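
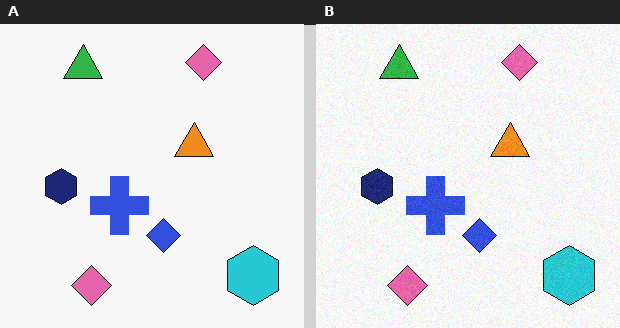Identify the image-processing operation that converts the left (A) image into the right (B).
The right (B) image is the left (A) degraded with a light layer of grain.

Random speckle covers the whole image, including the flat background.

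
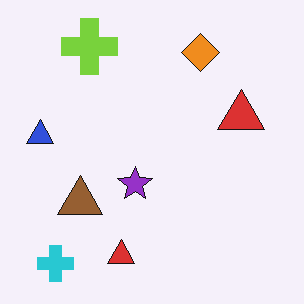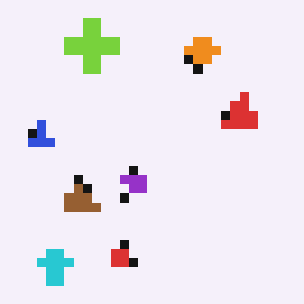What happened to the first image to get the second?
Coarsely pixelated.

Shapes are reduced to large square blocks; fine edges and outlines are lost — a downscale-then-upscale (mosaic) effect.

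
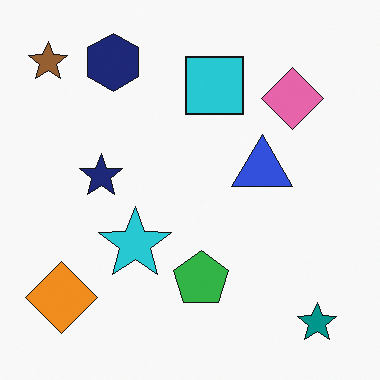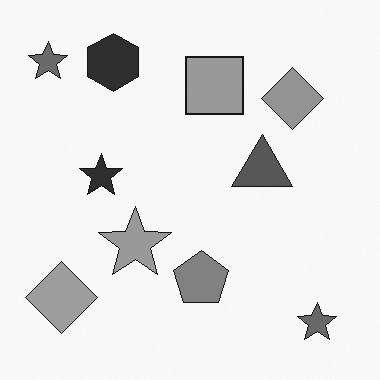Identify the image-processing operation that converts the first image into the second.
Converted to grayscale.

All color is removed — every shape is now a shade of grey.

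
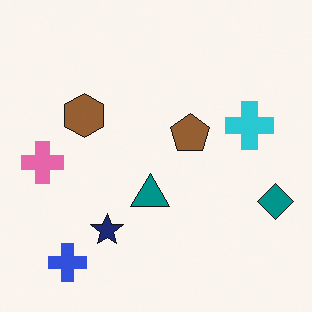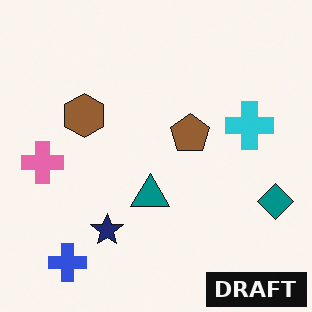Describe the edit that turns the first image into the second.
It was watermarked with the text "DRAFT" in the lower-right corner.

A dark label reading "DRAFT" appears in the lower-right corner.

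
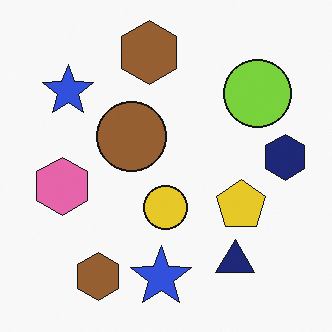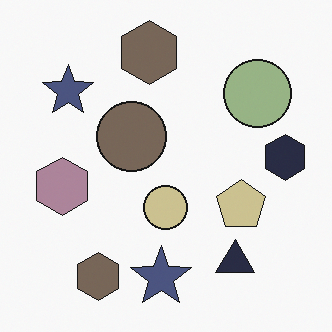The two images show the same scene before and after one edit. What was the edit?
The image was heavily desaturated.

All colors are more muted and greyish — a global saturation change.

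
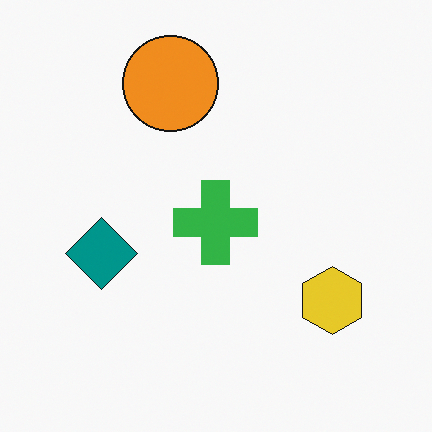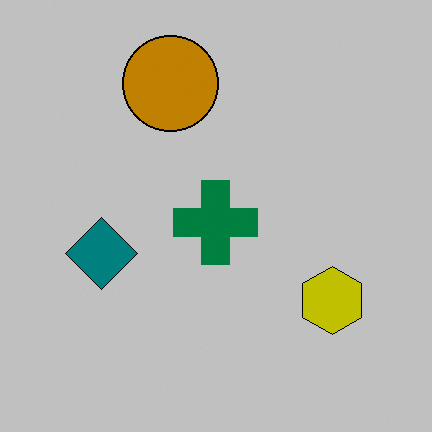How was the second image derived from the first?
This is the original image aggressively posterized.

Each flat color has snapped to a coarser quantized level — most visibly, the near-white background has dropped to a flat grey.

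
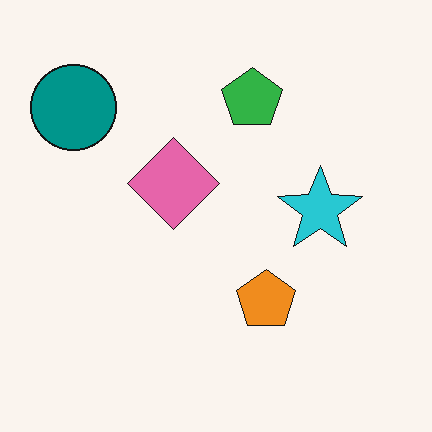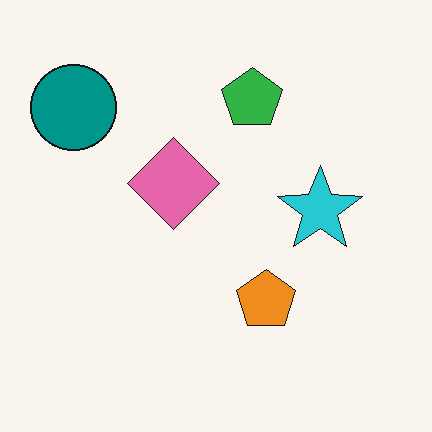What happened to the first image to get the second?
This is the original image given moderate JPEG compression.

Blocky 8×8 compression artifacts appear around shape edges and the flat background shows ringing — characteristic JPEG degradation.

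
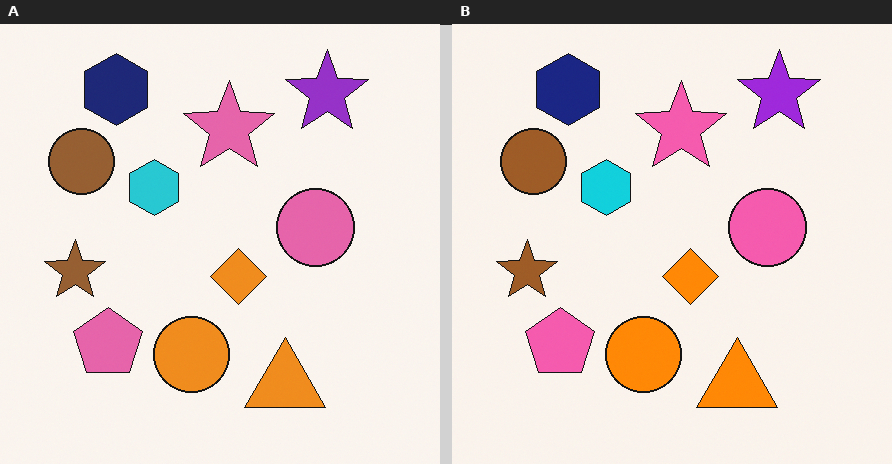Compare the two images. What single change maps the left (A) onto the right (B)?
This is the original image slightly oversaturated.

All colors are more vivid — a global saturation change.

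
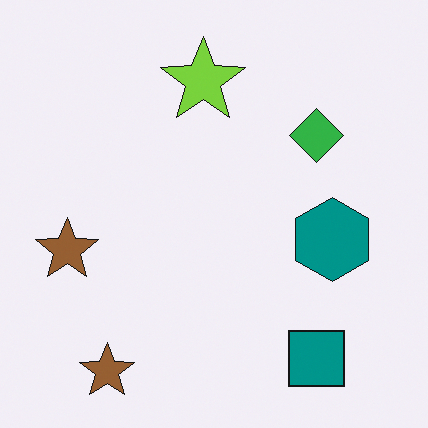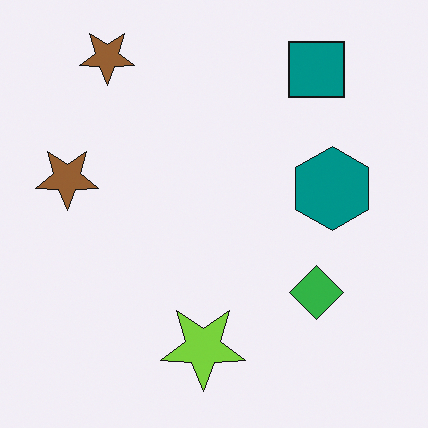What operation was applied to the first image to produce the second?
The second image is the first flipped vertically (top ↔ bottom).

The teal square is in the bottom-right of the first image and the top-right of the second — shapes on opposite sides of the horizontal midline have swapped in a mirror flip.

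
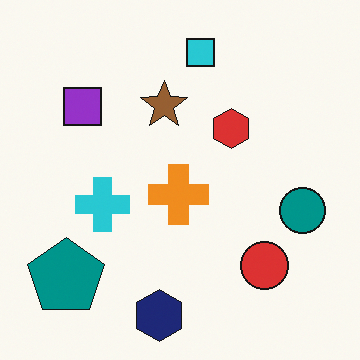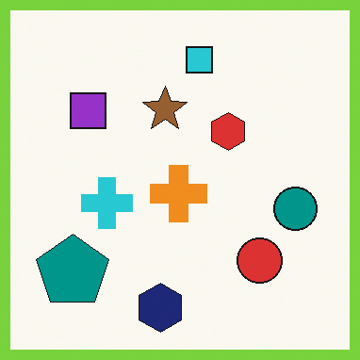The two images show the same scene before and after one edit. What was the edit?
Framed with a lime border.

A solid lime frame runs around the edge of the second image, with the content slightly shrunk inside it.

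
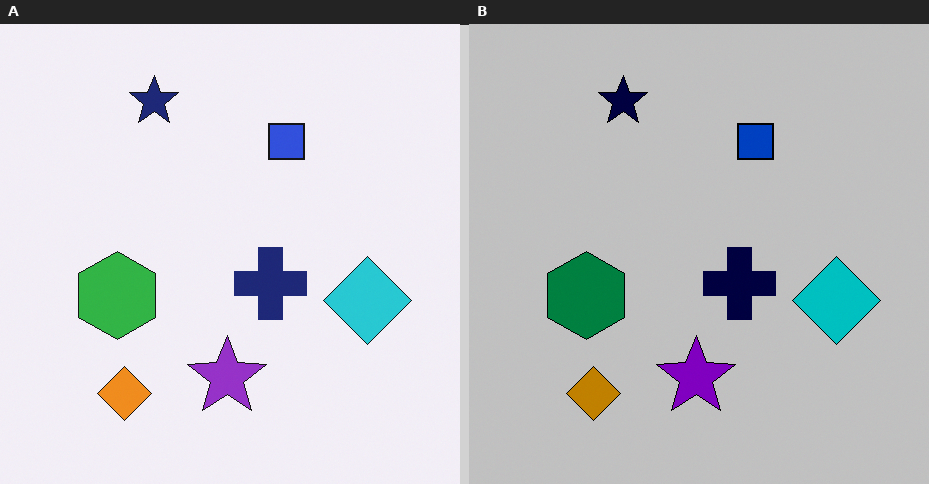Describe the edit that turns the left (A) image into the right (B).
The transformation is: aggressively posterized.

Each flat color has snapped to a coarser quantized level — most visibly, the near-white background has dropped to a flat grey.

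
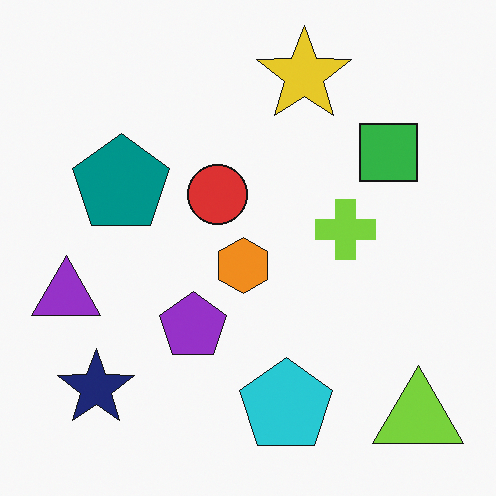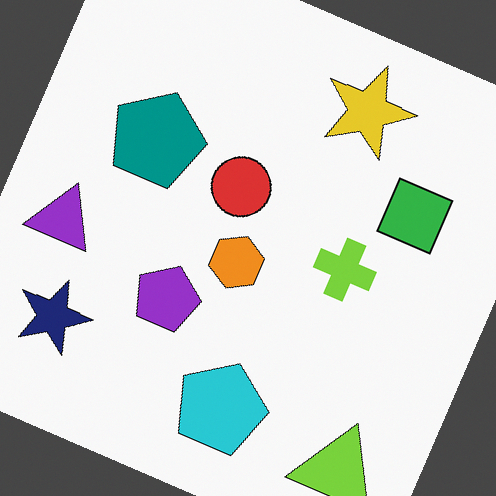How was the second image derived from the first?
It was rotated clockwise by a clearly visible amount.

Every shape is tilted by the same angle and the image corners show triangular fill wedges — a whole-image rotation by a non-right angle.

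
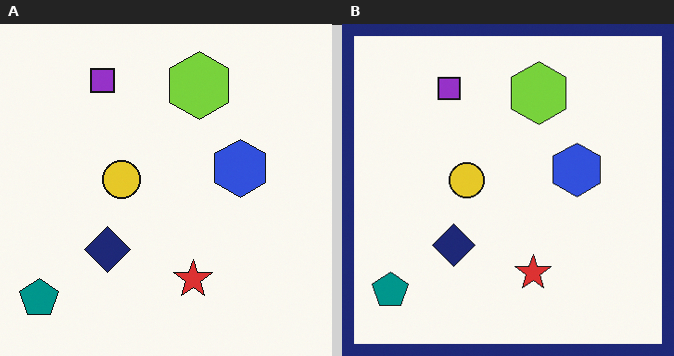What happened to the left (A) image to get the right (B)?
Framed with a navy border.

A solid navy frame runs around the edge of the right (B) image, with the content slightly shrunk inside it.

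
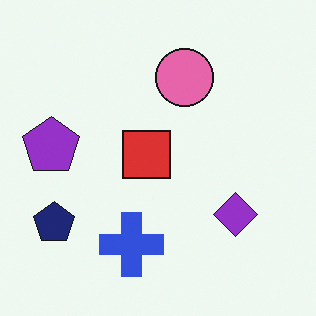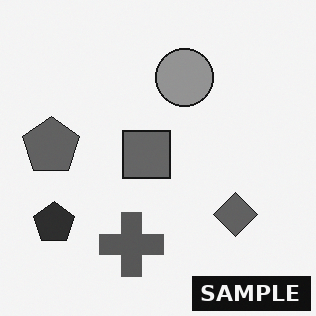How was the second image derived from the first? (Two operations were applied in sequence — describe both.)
The second image is the first converted to grayscale, then watermarked with the text "SAMPLE" in the lower-right corner.

All color is removed — every shape is now a shade of grey. A dark label reading "SAMPLE" appears in the lower-right corner.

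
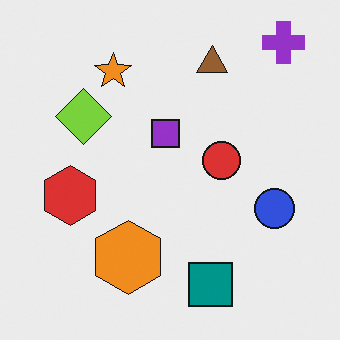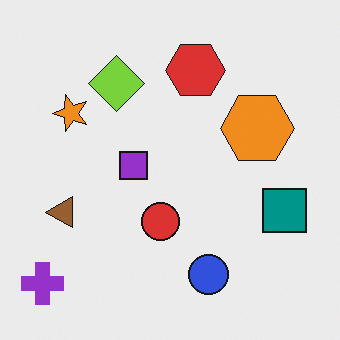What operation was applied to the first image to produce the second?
It was transposed (reflected across the top-left ↔ bottom-right diagonal).

Shapes have swapped their row and column positions — what was in the top-right is now in the bottom-left — a diagonal reflection.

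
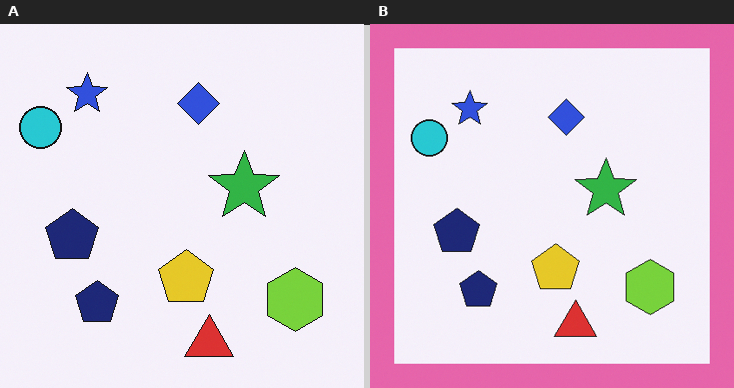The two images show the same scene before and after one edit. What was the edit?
This is the original image framed with a pink border.

A solid pink frame runs around the edge of the right (B) image, with the content slightly shrunk inside it.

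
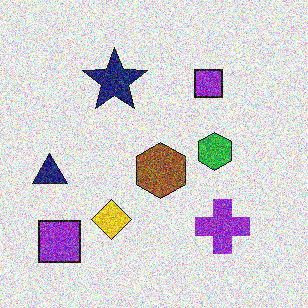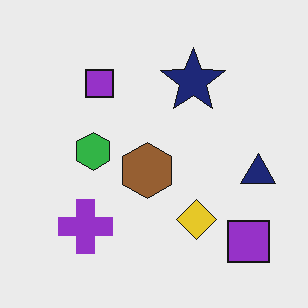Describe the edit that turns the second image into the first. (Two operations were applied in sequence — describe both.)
This is the original image degraded with heavy additive noise, then flipped horizontally (left ↔ right).

Random speckle covers the whole image, including the flat background. The navy triangle is in the right of the second image and the left of the first — shapes on opposite sides of the vertical midline have swapped in a mirror flip.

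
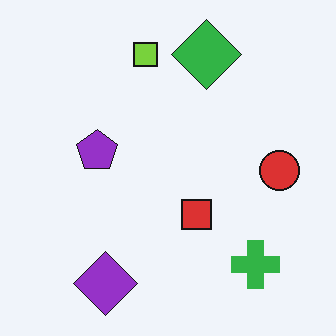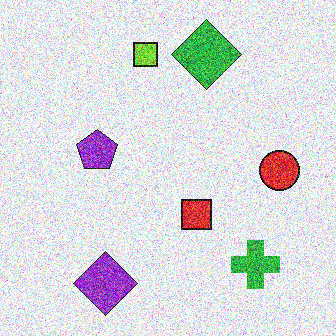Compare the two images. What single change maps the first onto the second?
The image was degraded with heavy additive noise.

Random speckle covers the whole image, including the flat background.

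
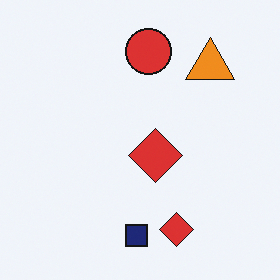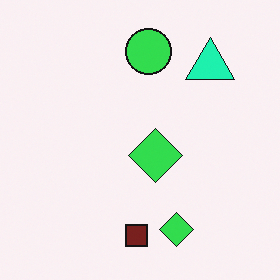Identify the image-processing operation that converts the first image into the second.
Hue-shifted by a moderate amount.

Every shape's color has rotated by the same amount around the hue wheel — a uniform hue shift.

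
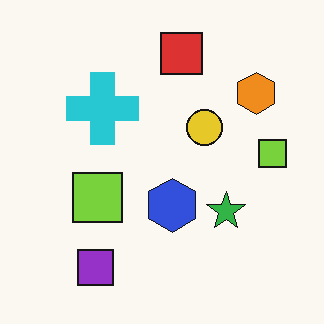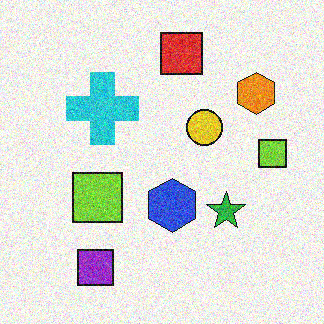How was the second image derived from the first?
This is the original image degraded with heavy additive noise.

Random speckle covers the whole image, including the flat background.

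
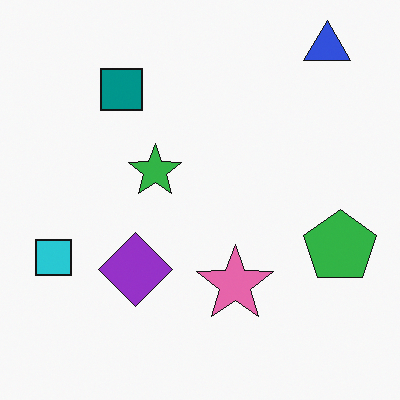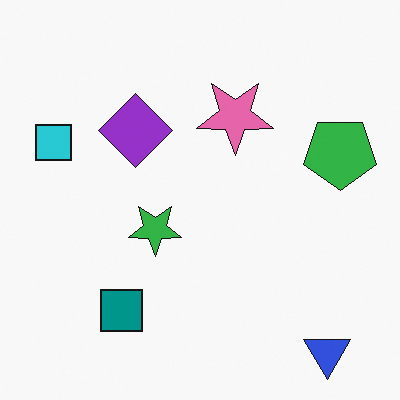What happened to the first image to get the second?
This is the original image flipped vertically (top ↔ bottom).

The blue triangle is in the top-right of the first image and the bottom-right of the second — shapes on opposite sides of the horizontal midline have swapped in a mirror flip.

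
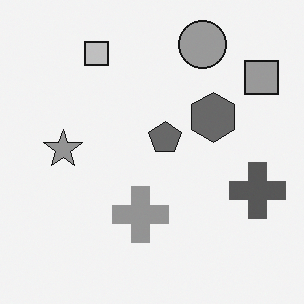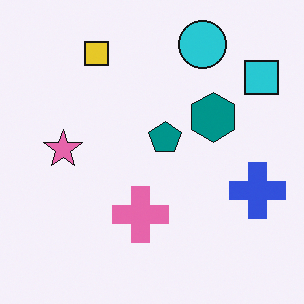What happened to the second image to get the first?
This is the original image converted to grayscale.

All color is removed — every shape is now a shade of grey.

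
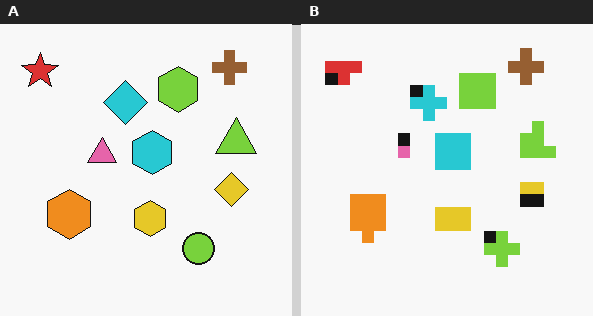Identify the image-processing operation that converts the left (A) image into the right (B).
This is the original image coarsely pixelated.

Shapes are reduced to large square blocks; fine edges and outlines are lost — a downscale-then-upscale (mosaic) effect.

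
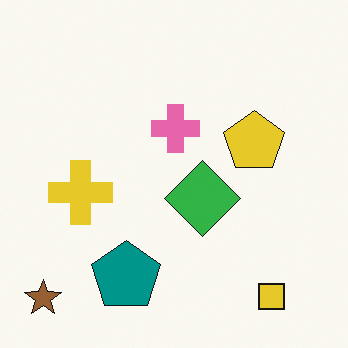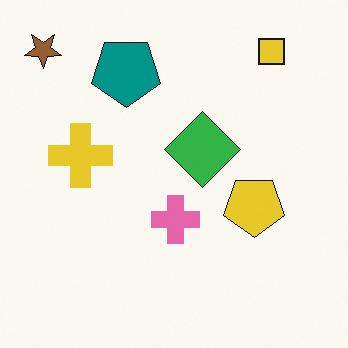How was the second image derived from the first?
The second image is the first flipped vertically (top ↔ bottom).

The brown star is in the bottom-left of the first image and the top-left of the second — shapes on opposite sides of the horizontal midline have swapped in a mirror flip.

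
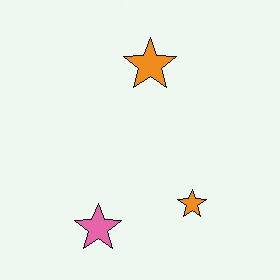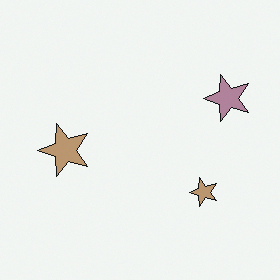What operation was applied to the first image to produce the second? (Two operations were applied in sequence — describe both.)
It was transposed (reflected across the top-left ↔ bottom-right diagonal), then made much more muted (saturation change).

Shapes have swapped their row and column positions — what was in the top-right is now in the bottom-left — a diagonal reflection. All colors are more muted and greyish — a global saturation change.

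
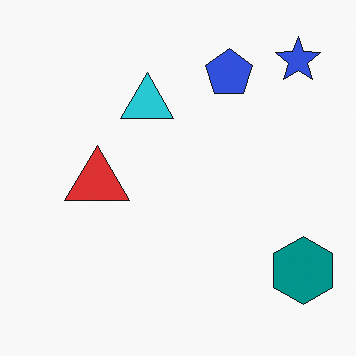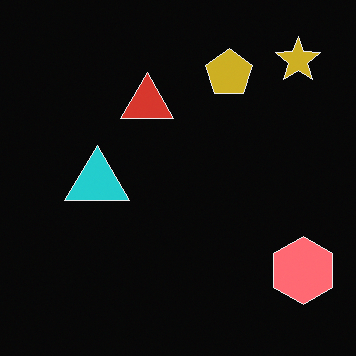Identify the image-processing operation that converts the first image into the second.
Color-inverted (negative).

The light background has become dark and every shape's color is its complement — a photographic negative.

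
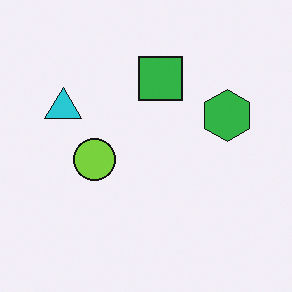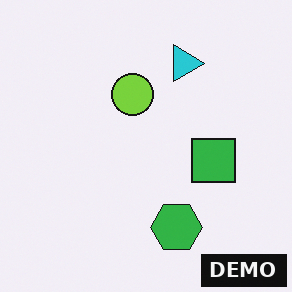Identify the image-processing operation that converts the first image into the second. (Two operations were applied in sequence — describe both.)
Rotated 90° clockwise, then watermarked with the text "DEMO" in the lower-right corner.

The cyan triangle sits in the left of the first image and the top of the second — consistent with a whole-image 90° clockwise rotation. A dark label reading "DEMO" appears in the lower-right corner.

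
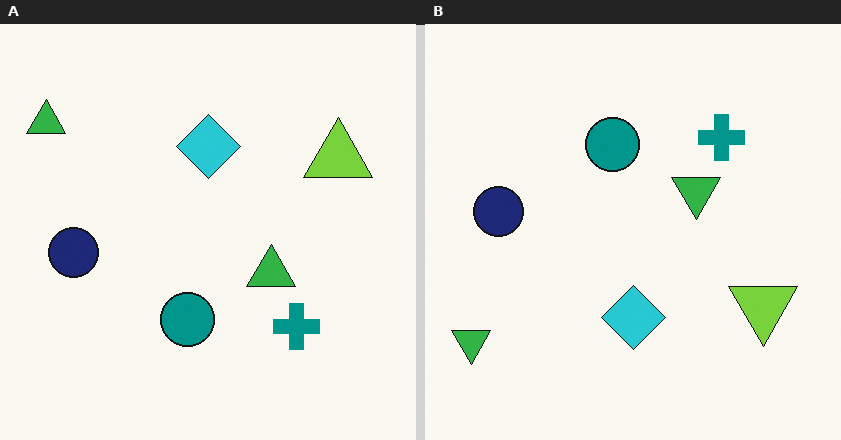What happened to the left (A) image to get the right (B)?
The right (B) image is the left (A) flipped vertically (top ↔ bottom).

The teal cross is in the bottom-right of the left (A) image and the top-right of the right (B) — shapes on opposite sides of the horizontal midline have swapped in a mirror flip.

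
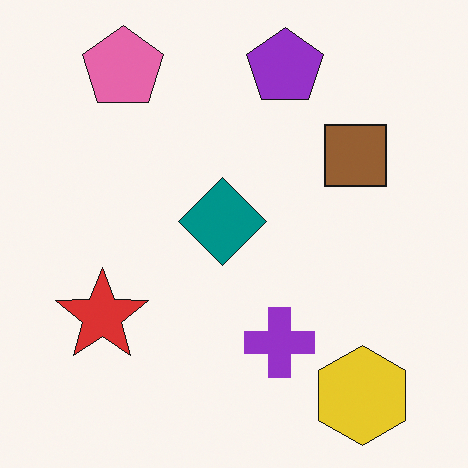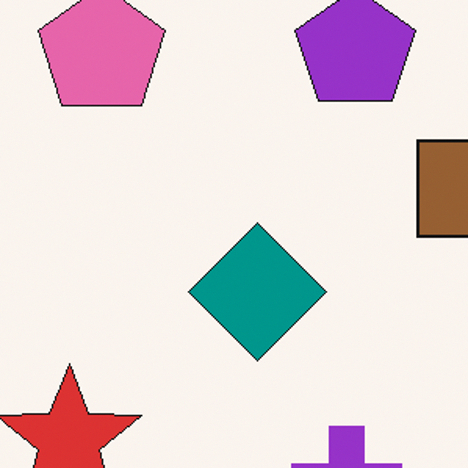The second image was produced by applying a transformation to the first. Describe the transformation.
Cropped to a modestly smaller region and rescaled.

The visible shapes are larger and the field of view is narrower; shapes near the original edges may be partly or wholly outside the frame — a crop-and-rescale.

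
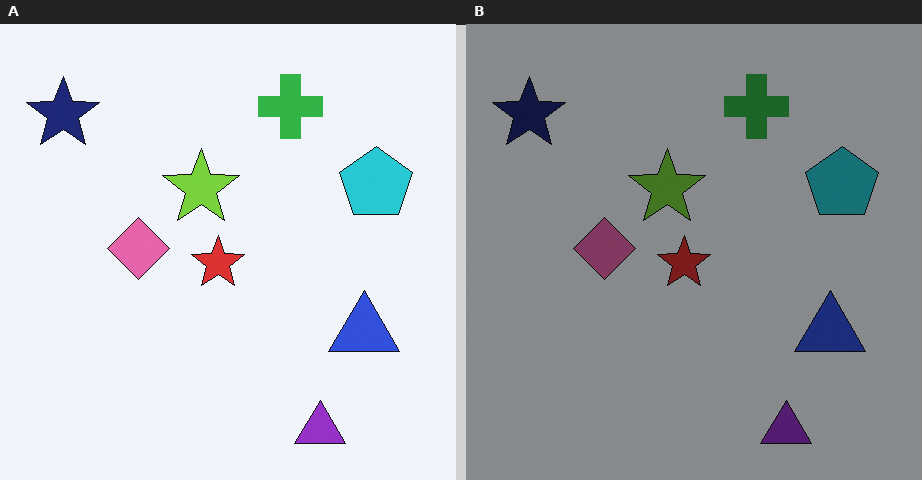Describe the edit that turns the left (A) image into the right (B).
The image was darkened a lot.

Every pixel — background and shapes alike — is uniformly darkened.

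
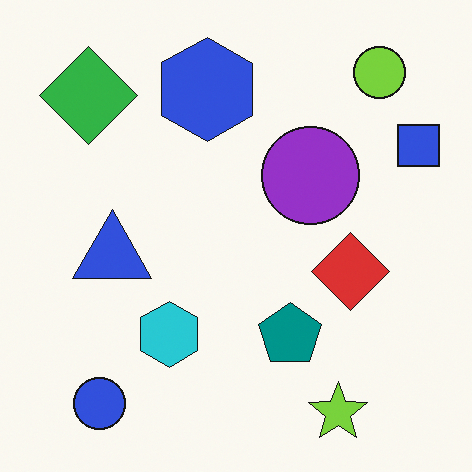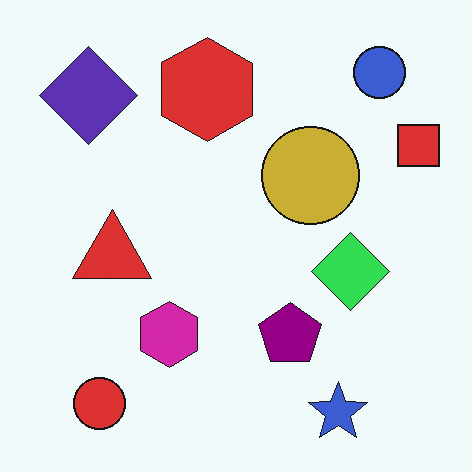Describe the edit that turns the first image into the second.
The image was hue-shifted noticeably.

Every shape's color has rotated by the same amount around the hue wheel — a uniform hue shift.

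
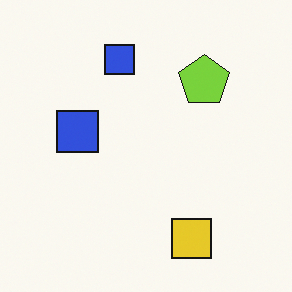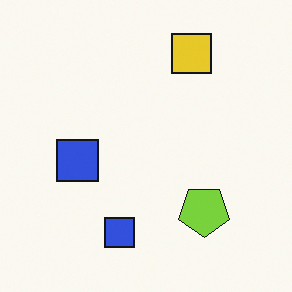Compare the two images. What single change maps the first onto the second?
The second image is the first flipped vertically (top ↔ bottom).

The yellow square is in the bottom of the first image and the top of the second — shapes on opposite sides of the horizontal midline have swapped in a mirror flip.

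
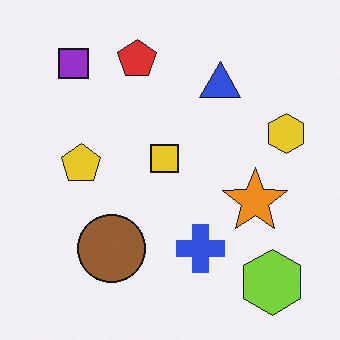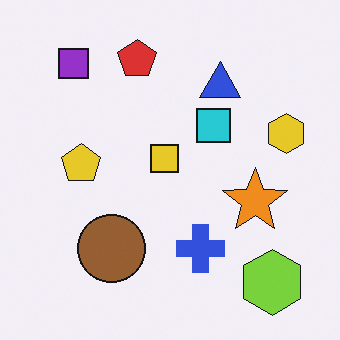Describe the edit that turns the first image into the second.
The second image is the first overlaid with an additional cyan square.

A cyan square appears in the second image that is absent from the first.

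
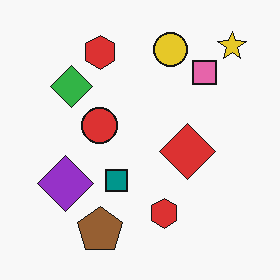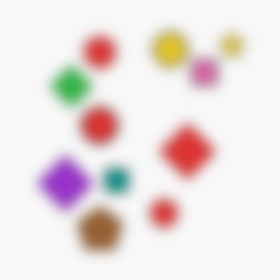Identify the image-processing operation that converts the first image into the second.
The transformation is: heavily blurred.

Shape edges and outlines are uniformly softened across the whole image.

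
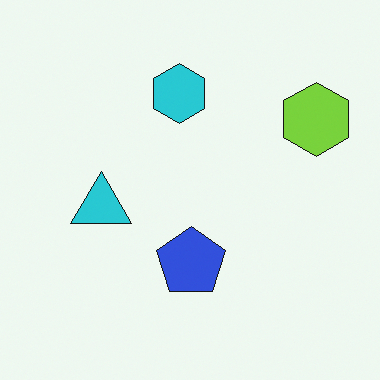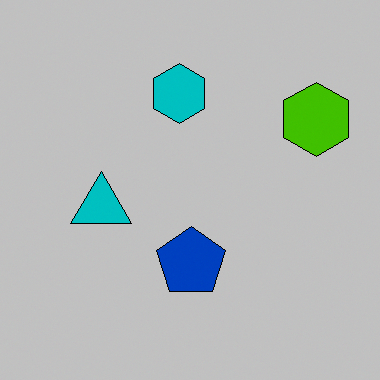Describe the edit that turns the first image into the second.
Heavily posterized to just a handful of flat colors.

Each flat color has snapped to a coarser quantized level — most visibly, the near-white background has dropped to a flat grey.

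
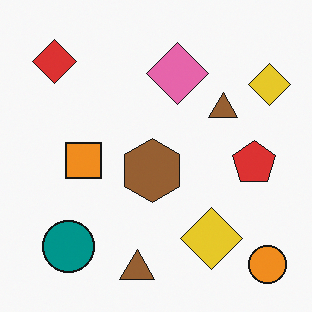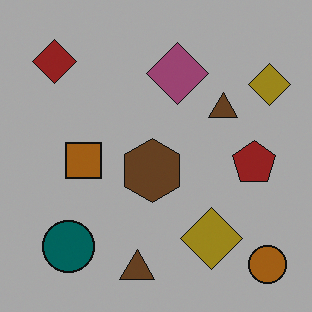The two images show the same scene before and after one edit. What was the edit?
The second image is the first darkened a lot.

Every pixel — background and shapes alike — is uniformly darkened.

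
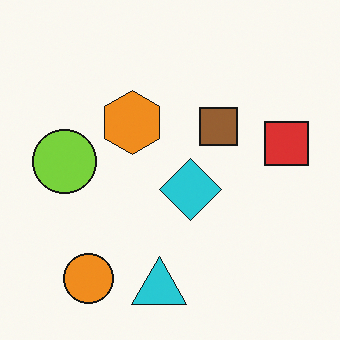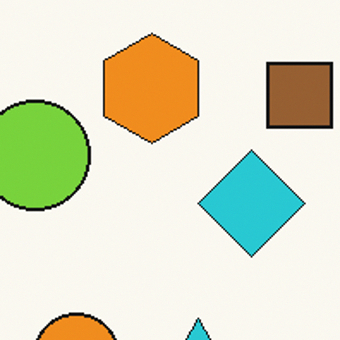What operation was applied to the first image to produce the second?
The second image is the first cropped to a noticeably smaller region and rescaled.

The visible shapes are larger and the field of view is narrower; shapes near the original edges may be partly or wholly outside the frame — a crop-and-rescale.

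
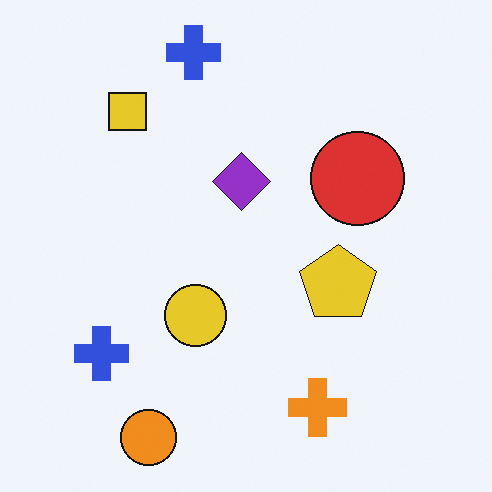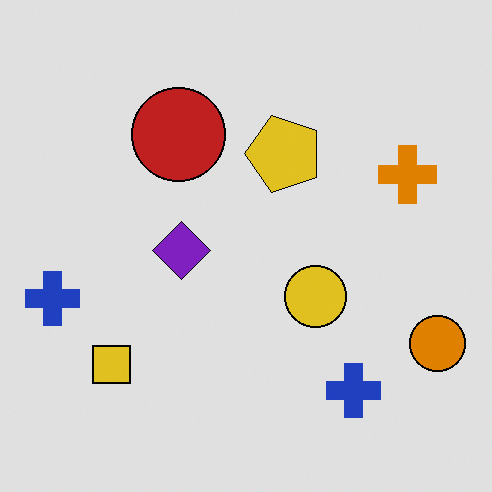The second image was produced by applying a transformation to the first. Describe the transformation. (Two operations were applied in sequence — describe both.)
Moderately posterized, then rotated 90° counter-clockwise.

Each flat color has snapped to a coarser quantized level — most visibly, the near-white background has dropped to a flat grey. The orange circle sits in the bottom-left of the first image and the bottom-right of the second — consistent with a whole-image 90° counter-clockwise rotation.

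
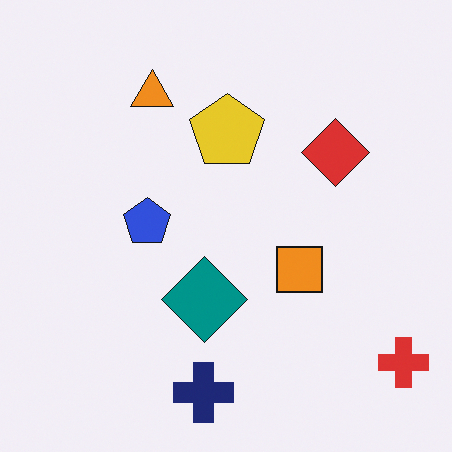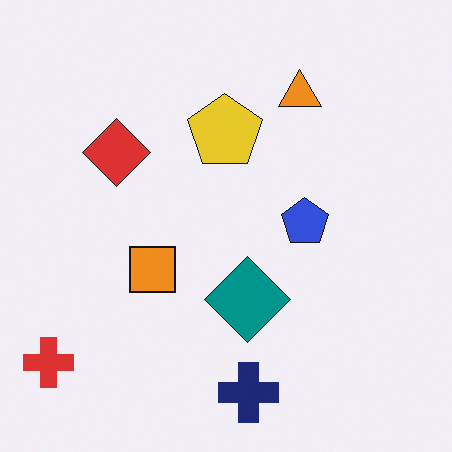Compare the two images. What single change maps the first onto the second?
The image was flipped horizontally (left ↔ right).

The red cross is in the bottom-right of the first image and the bottom-left of the second — shapes on opposite sides of the vertical midline have swapped in a mirror flip.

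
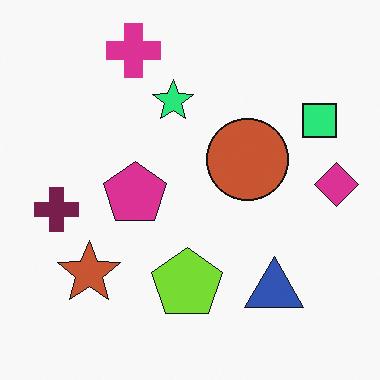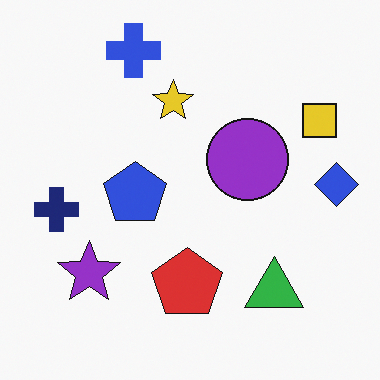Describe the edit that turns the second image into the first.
The first image is the second hue-shifted noticeably.

Every shape's color has rotated by the same amount around the hue wheel — a uniform hue shift.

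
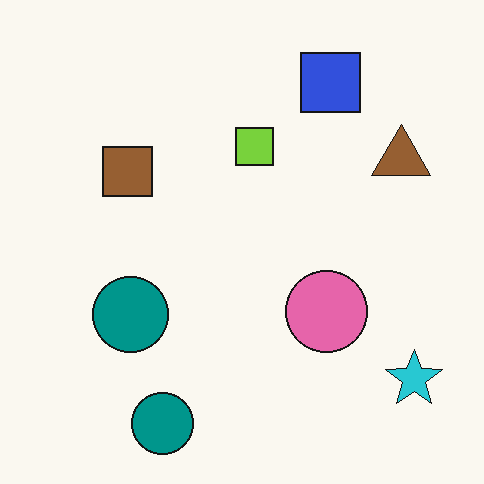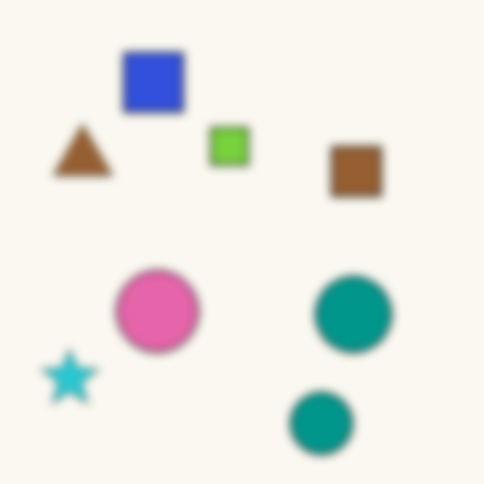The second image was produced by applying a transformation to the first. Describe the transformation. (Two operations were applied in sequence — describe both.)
This is the original image flipped horizontally (left ↔ right), then noticeably gaussian-blurred.

The cyan star is in the bottom-right of the first image and the bottom-left of the second — shapes on opposite sides of the vertical midline have swapped in a mirror flip. Shape edges and outlines are uniformly softened across the whole image.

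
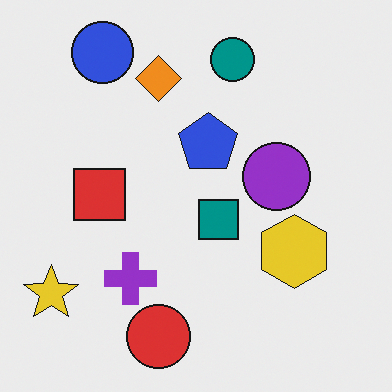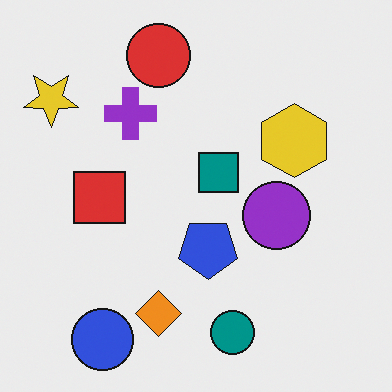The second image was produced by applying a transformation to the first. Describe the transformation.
The image was flipped vertically (top ↔ bottom).

The blue circle is in the top-left of the first image and the bottom-left of the second — shapes on opposite sides of the horizontal midline have swapped in a mirror flip.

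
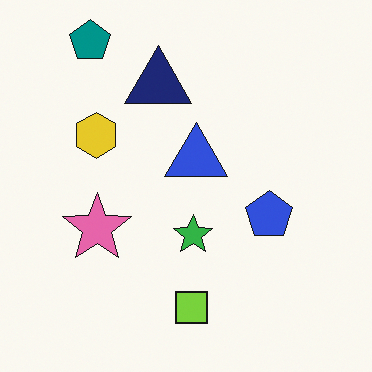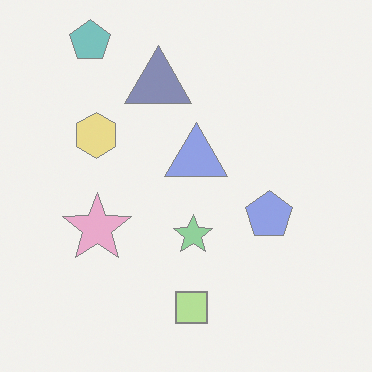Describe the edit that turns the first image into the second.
It was washed out (contrast reduced).

Tones are pushed toward mid-grey across the whole image — a global contrast change.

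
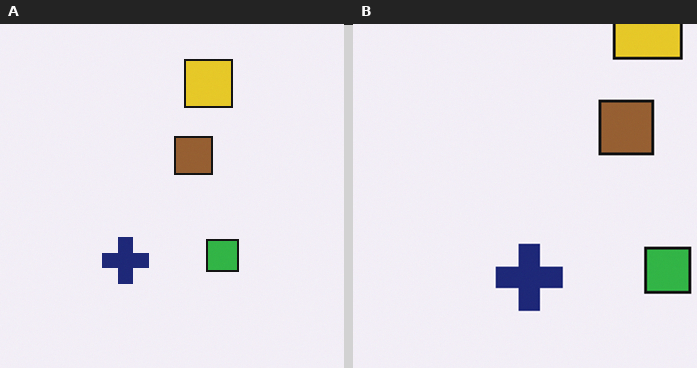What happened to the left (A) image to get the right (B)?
The right (B) image is the left (A) cropped slightly and scaled back up.

The visible shapes are larger and the field of view is narrower; shapes near the original edges may be partly or wholly outside the frame — a crop-and-rescale.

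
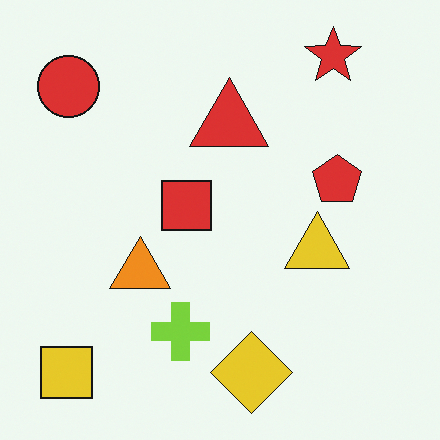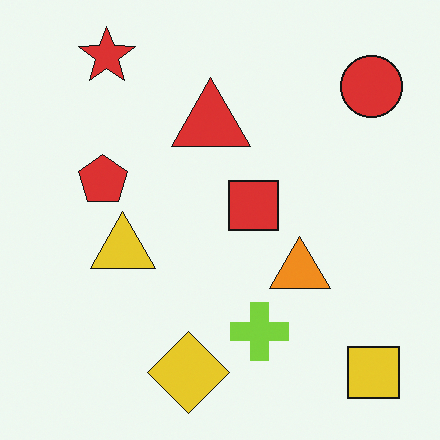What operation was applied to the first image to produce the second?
This is the original image flipped horizontally (left ↔ right).

The yellow square is in the bottom-left of the first image and the bottom-right of the second — shapes on opposite sides of the vertical midline have swapped in a mirror flip.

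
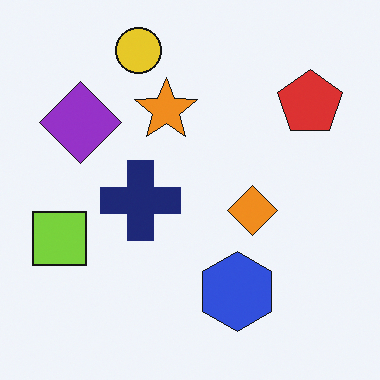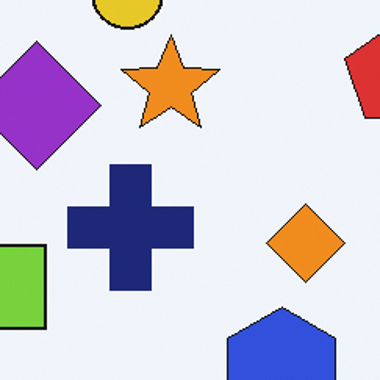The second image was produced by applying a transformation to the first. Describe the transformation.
This is the original image cropped to a modestly smaller region and rescaled.

The visible shapes are larger and the field of view is narrower; shapes near the original edges may be partly or wholly outside the frame — a crop-and-rescale.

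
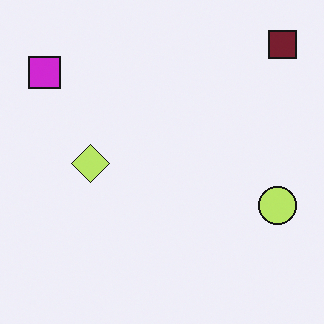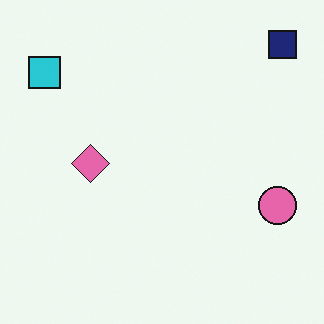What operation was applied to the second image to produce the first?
The image was hue-shifted noticeably.

Every shape's color has rotated by the same amount around the hue wheel — a uniform hue shift.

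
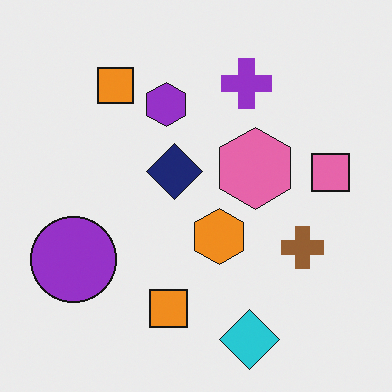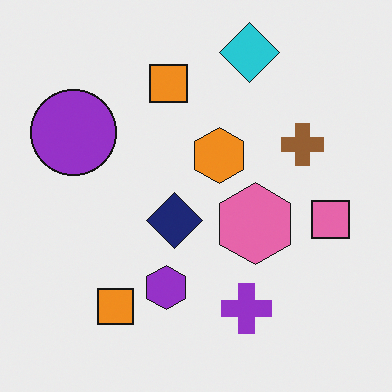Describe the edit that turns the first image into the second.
This is the original image flipped vertically (top ↔ bottom).

The cyan diamond is in the bottom of the first image and the top of the second — shapes on opposite sides of the horizontal midline have swapped in a mirror flip.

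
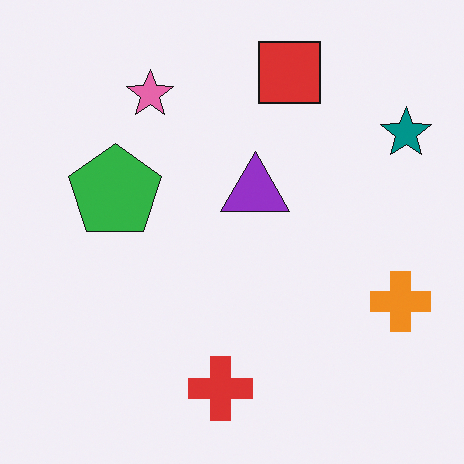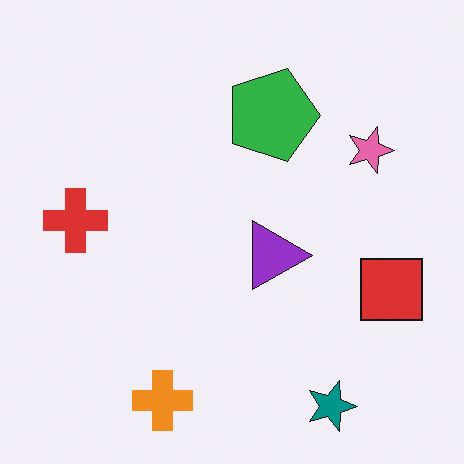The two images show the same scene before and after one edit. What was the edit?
This is the original image rotated 90° clockwise.

The teal star sits in the top-right of the first image and the bottom-right of the second — consistent with a whole-image 90° clockwise rotation.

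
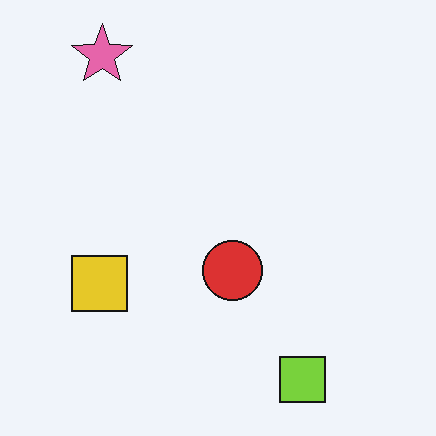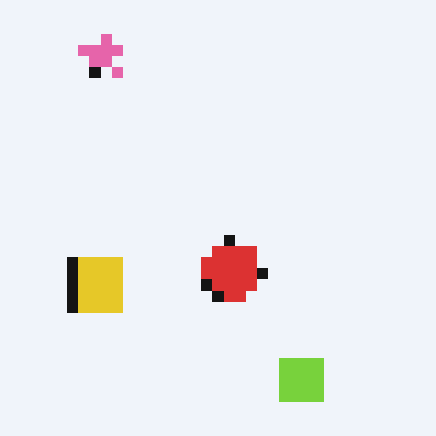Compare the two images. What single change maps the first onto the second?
Coarsely pixelated.

Shapes are reduced to large square blocks; fine edges and outlines are lost — a downscale-then-upscale (mosaic) effect.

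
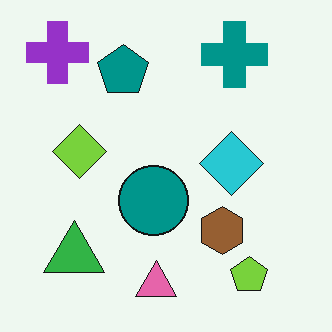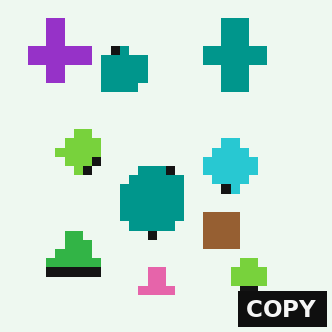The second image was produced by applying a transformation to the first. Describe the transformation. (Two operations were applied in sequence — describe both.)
Coarsely pixelated, then watermarked with the text "COPY" in the lower-right corner.

Shapes are reduced to large square blocks; fine edges and outlines are lost — a downscale-then-upscale (mosaic) effect. A dark label reading "COPY" appears in the lower-right corner.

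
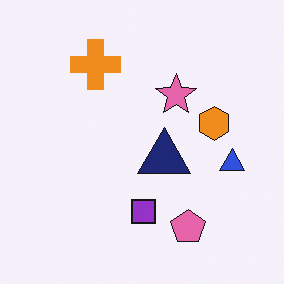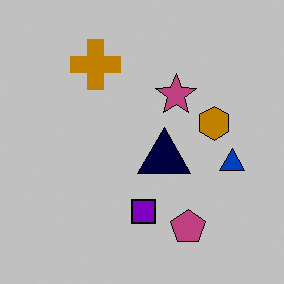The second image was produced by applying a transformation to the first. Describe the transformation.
The transformation is: heavily posterized to just a handful of flat colors.

Each flat color has snapped to a coarser quantized level — most visibly, the near-white background has dropped to a flat grey.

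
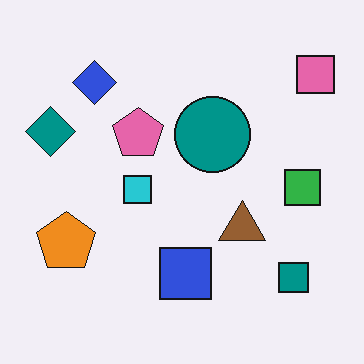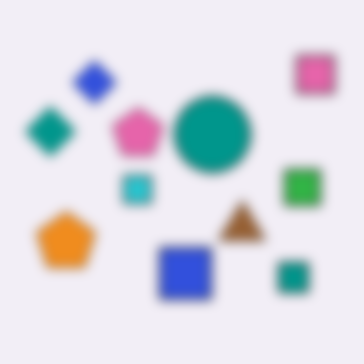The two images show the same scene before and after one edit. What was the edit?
The image was strongly gaussian-blurred.

Shape edges and outlines are uniformly softened across the whole image.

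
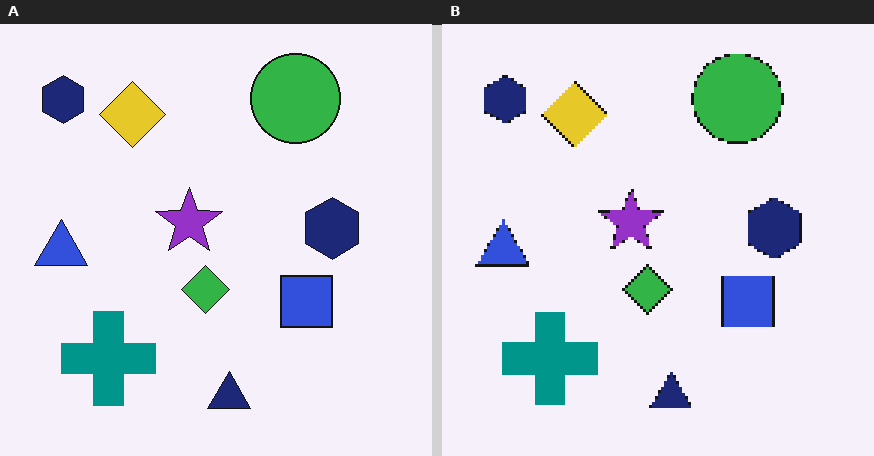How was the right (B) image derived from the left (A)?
It was mildly pixelated.

Shapes are reduced to large square blocks; fine edges and outlines are lost — a downscale-then-upscale (mosaic) effect.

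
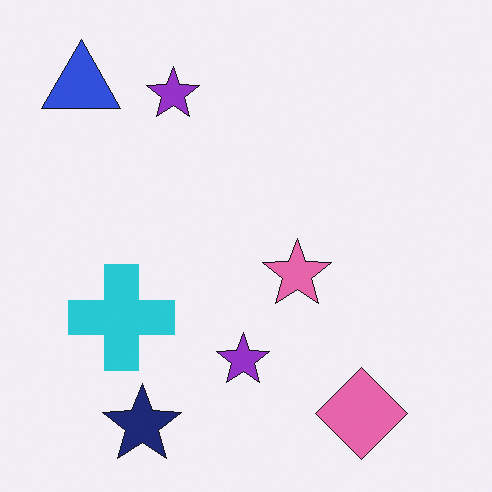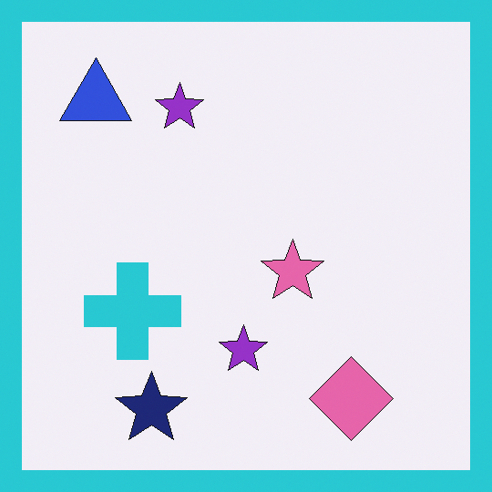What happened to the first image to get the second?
This is the original image framed with a cyan border.

A solid cyan frame runs around the edge of the second image, with the content slightly shrunk inside it.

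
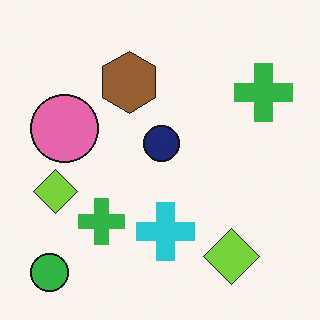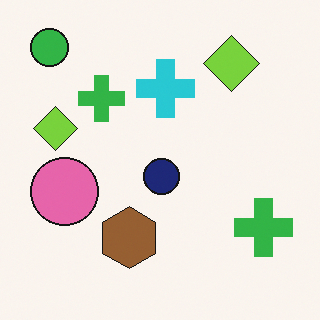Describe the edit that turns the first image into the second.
This is the original image flipped vertically (top ↔ bottom).

The green circle is in the bottom-left of the first image and the top-left of the second — shapes on opposite sides of the horizontal midline have swapped in a mirror flip.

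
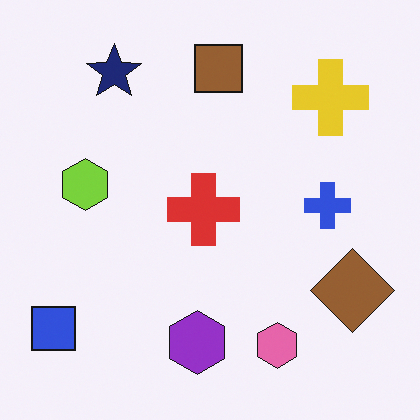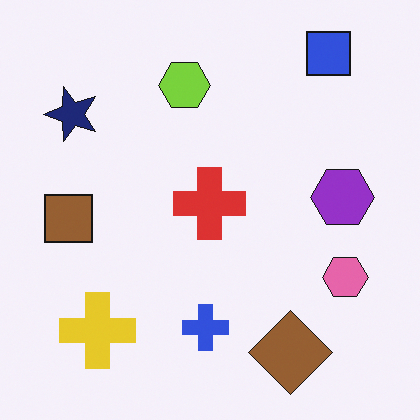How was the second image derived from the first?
The second image is the first transposed (reflected across the top-left ↔ bottom-right diagonal).

Shapes have swapped their row and column positions — what was in the top-right is now in the bottom-left — a diagonal reflection.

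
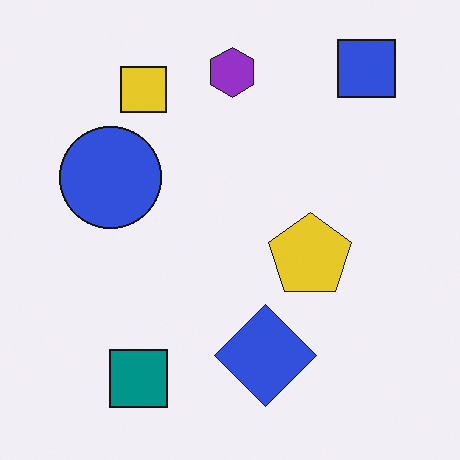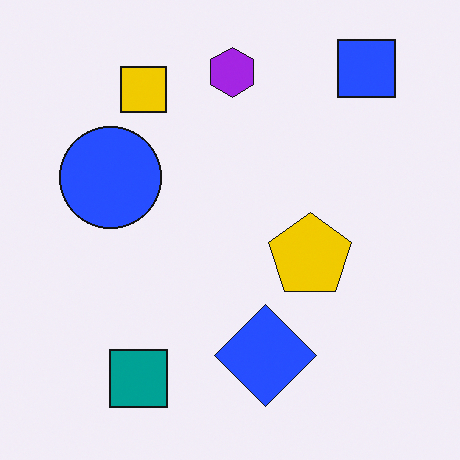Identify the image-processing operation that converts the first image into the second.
Slightly oversaturated.

All colors are more vivid — a global saturation change.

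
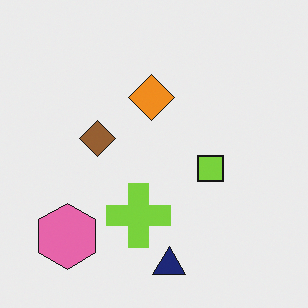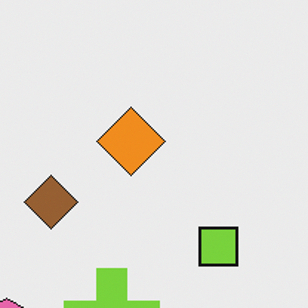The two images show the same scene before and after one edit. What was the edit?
It was cropped to a modestly smaller region and rescaled.

The visible shapes are larger and the field of view is narrower; shapes near the original edges may be partly or wholly outside the frame — a crop-and-rescale.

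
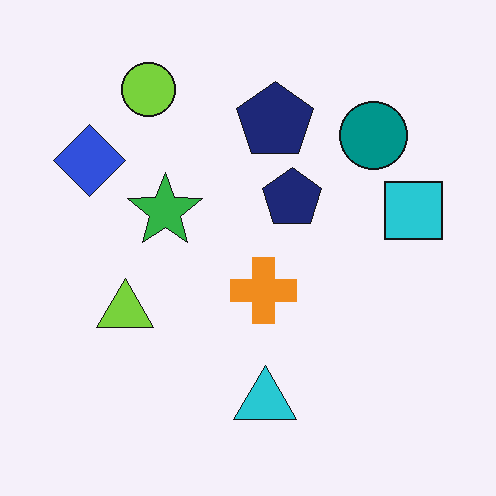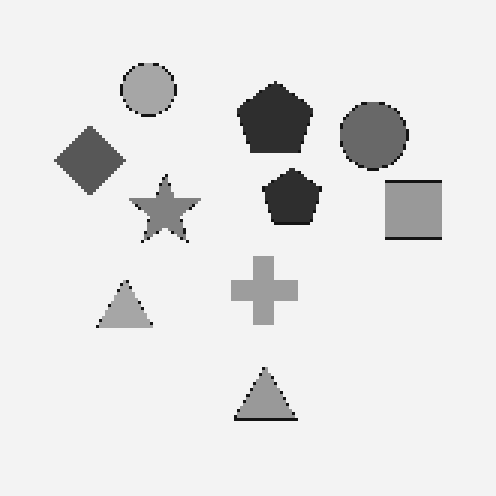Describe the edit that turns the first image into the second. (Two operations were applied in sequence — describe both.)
The image was converted to grayscale, then lightly pixelated (a mild mosaic effect).

All color is removed — every shape is now a shade of grey. Shapes are reduced to large square blocks; fine edges and outlines are lost — a downscale-then-upscale (mosaic) effect.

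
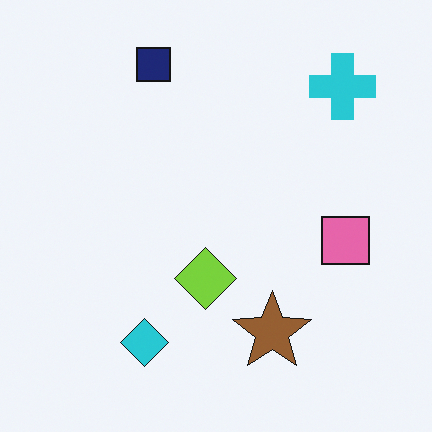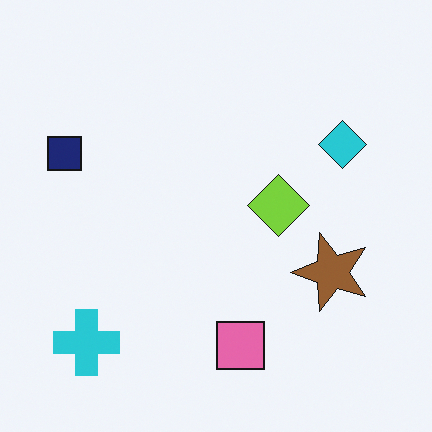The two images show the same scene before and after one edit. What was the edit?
This is the original image transposed (reflected across the top-left ↔ bottom-right diagonal).

Shapes have swapped their row and column positions — what was in the top-right is now in the bottom-left — a diagonal reflection.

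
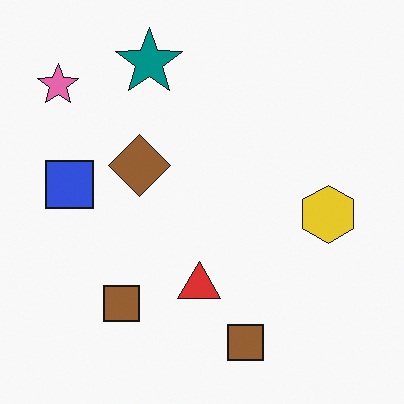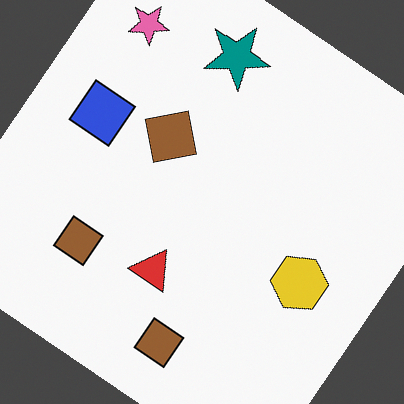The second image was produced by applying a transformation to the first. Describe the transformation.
The image was rotated clockwise by a large amount — several tens of degrees.

Every shape is tilted by the same angle and the image corners show triangular fill wedges — a whole-image rotation by a non-right angle.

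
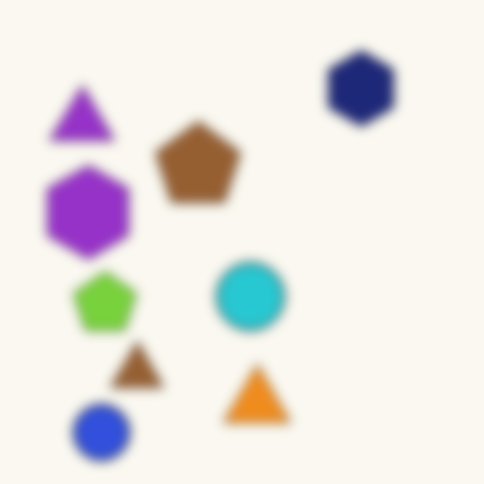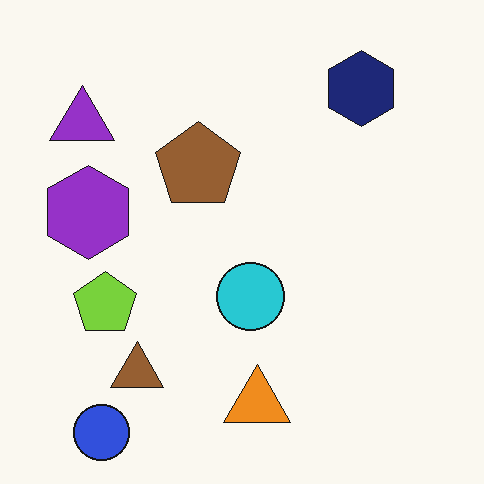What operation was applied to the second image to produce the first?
The image was strongly gaussian-blurred.

Shape edges and outlines are uniformly softened across the whole image.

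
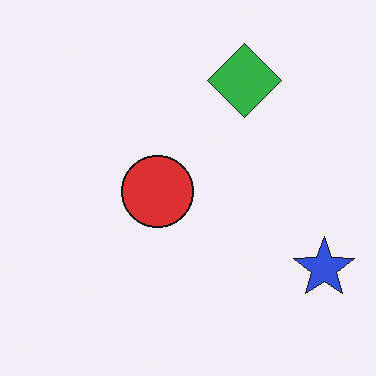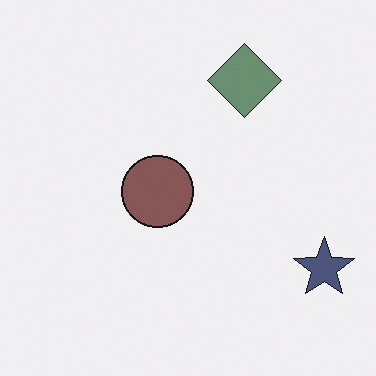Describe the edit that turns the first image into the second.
This is the original image made much more muted (saturation change).

All colors are more muted and greyish — a global saturation change.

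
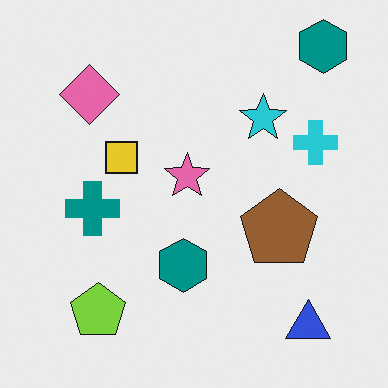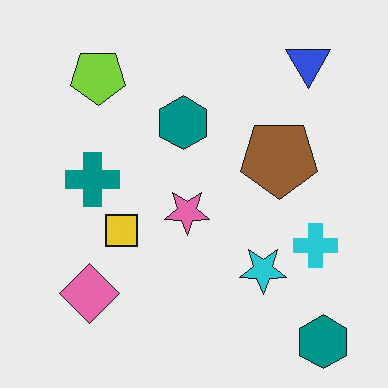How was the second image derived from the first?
The transformation is: flipped vertically (top ↔ bottom).

The blue triangle is in the bottom-right of the first image and the top-right of the second — shapes on opposite sides of the horizontal midline have swapped in a mirror flip.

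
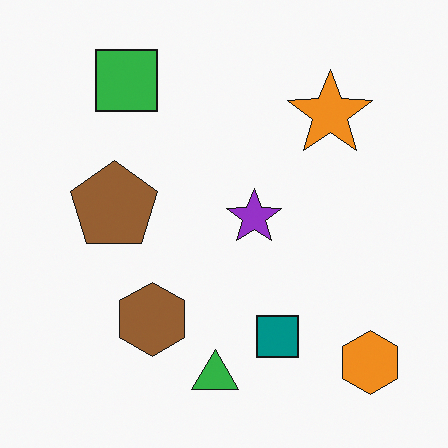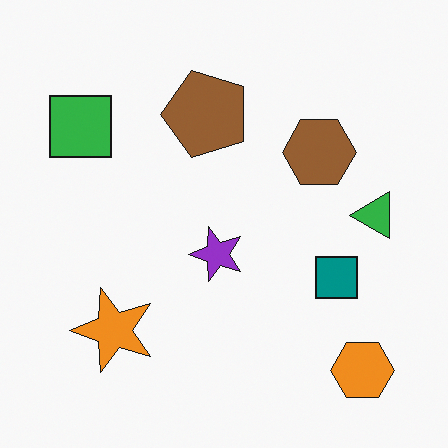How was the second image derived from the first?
This is the original image transposed (reflected across the top-left ↔ bottom-right diagonal).

Shapes have swapped their row and column positions — what was in the top-right is now in the bottom-left — a diagonal reflection.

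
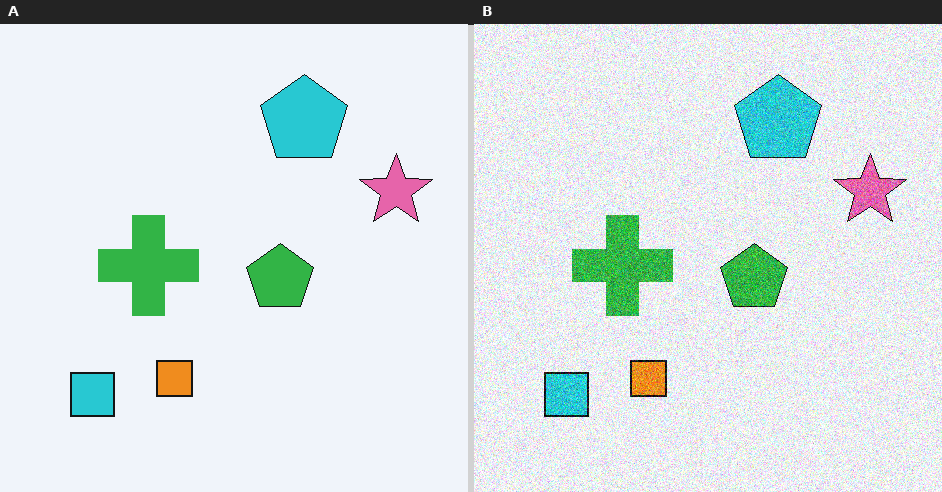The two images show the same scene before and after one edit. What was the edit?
The right (B) image is the left (A) degraded with strong gaussian noise.

Random speckle covers the whole image, including the flat background.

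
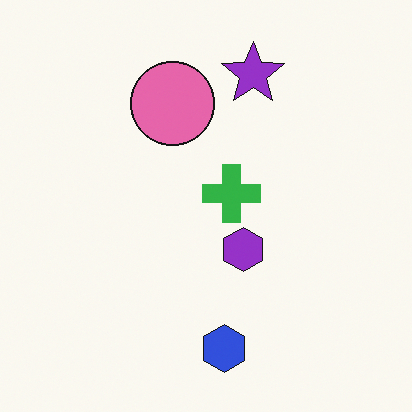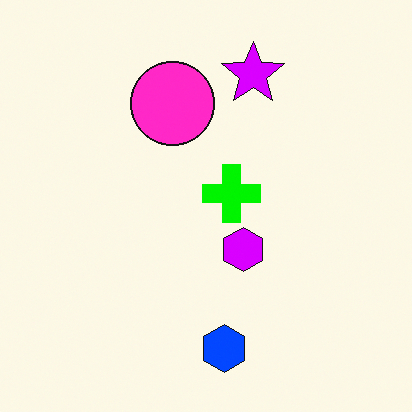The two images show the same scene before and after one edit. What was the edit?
The second image is the first made much more vivid (saturation change).

All colors are more vivid — a global saturation change.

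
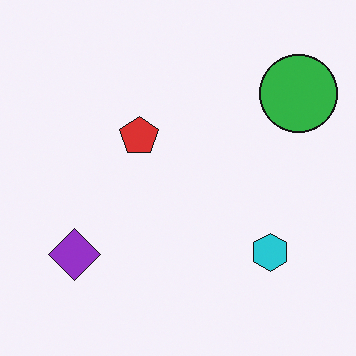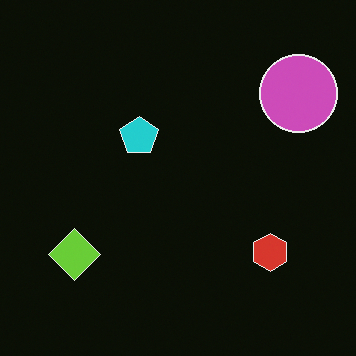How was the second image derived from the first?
It was color-inverted (negative).

The light background has become dark and every shape's color is its complement — a photographic negative.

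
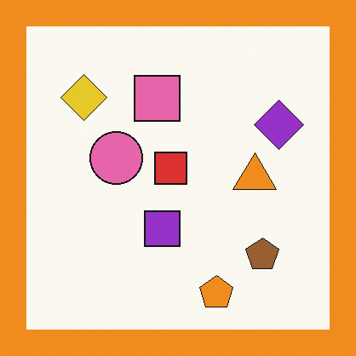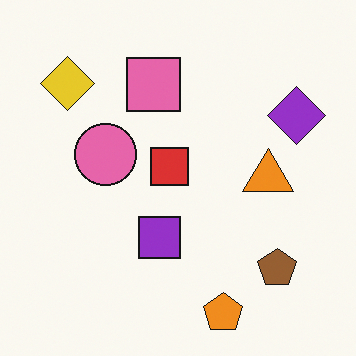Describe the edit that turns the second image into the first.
It was framed with a orange border.

A solid orange frame runs around the edge of the first image, with the content slightly shrunk inside it.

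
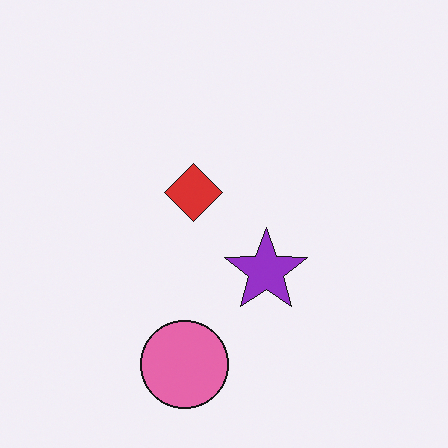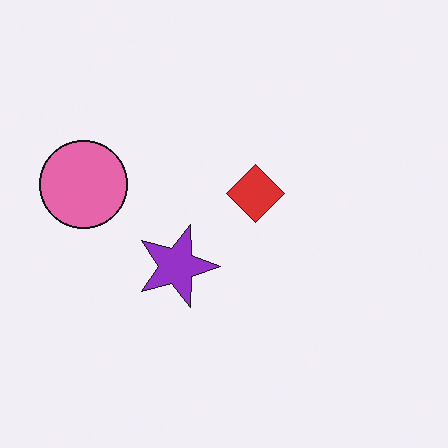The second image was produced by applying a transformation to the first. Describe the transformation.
It was rotated 90° clockwise.

The pink circle sits in the bottom of the first image and the left of the second — consistent with a whole-image 90° clockwise rotation.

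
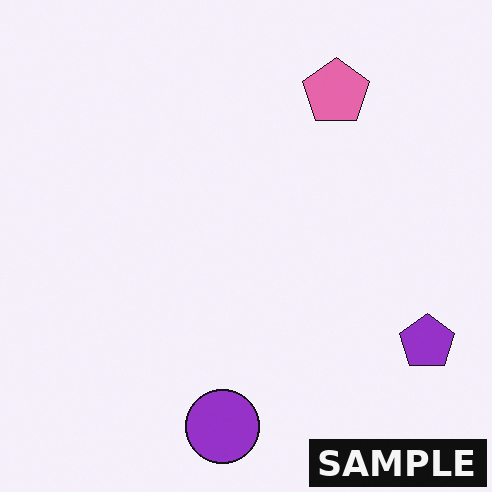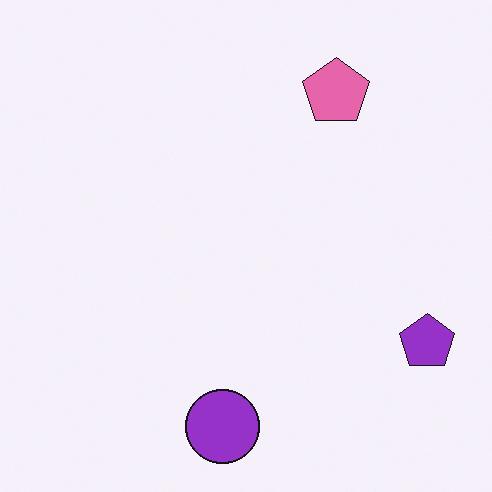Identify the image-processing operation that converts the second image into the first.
This is the original image watermarked with the text "SAMPLE" in the lower-right corner.

A dark label reading "SAMPLE" appears in the lower-right corner.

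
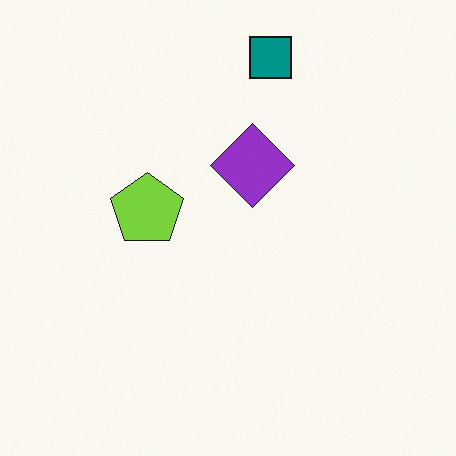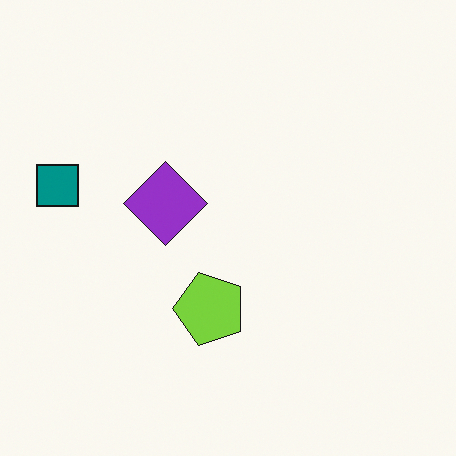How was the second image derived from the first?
This is the original image rotated 90° counter-clockwise.

The teal square sits in the top of the first image and the left of the second — consistent with a whole-image 90° counter-clockwise rotation.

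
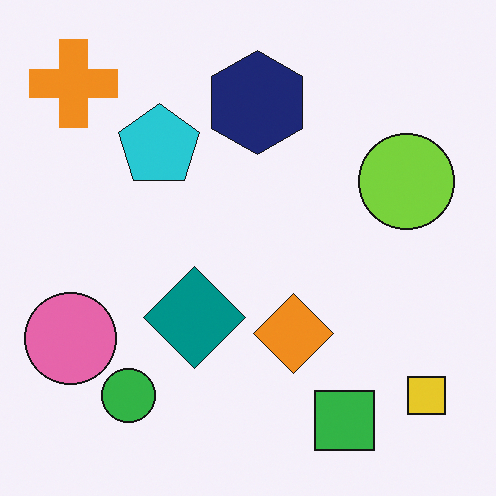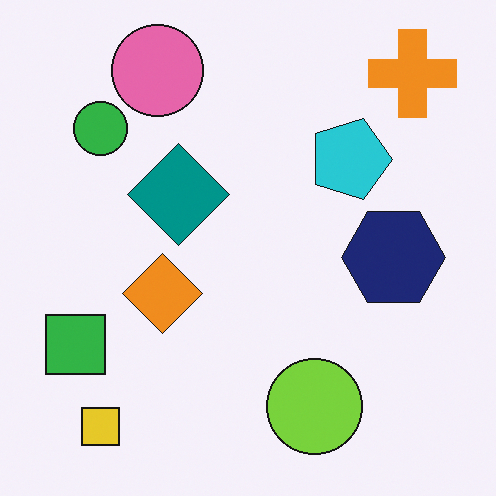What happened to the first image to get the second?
The image was rotated 90° clockwise.

The orange cross sits in the top-left of the first image and the top-right of the second — consistent with a whole-image 90° clockwise rotation.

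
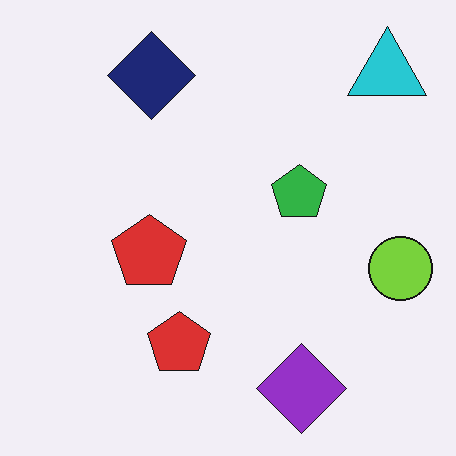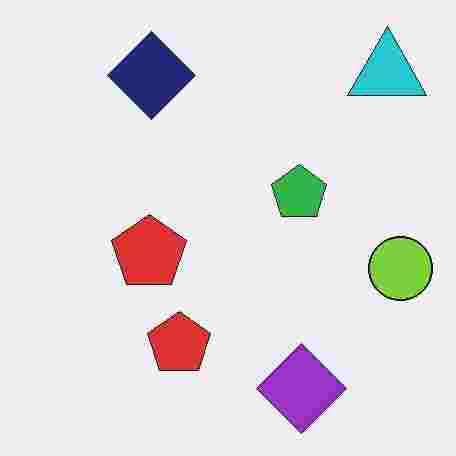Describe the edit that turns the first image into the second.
The transformation is: heavily JPEG-compressed with obvious blocking artifacts.

Blocky 8×8 compression artifacts appear around shape edges and the flat background shows ringing — characteristic JPEG degradation.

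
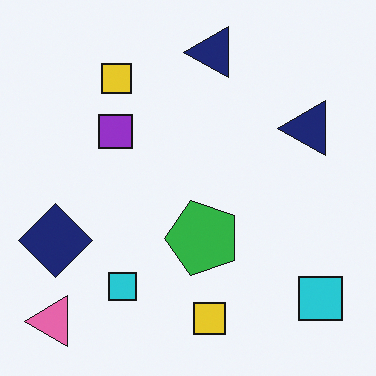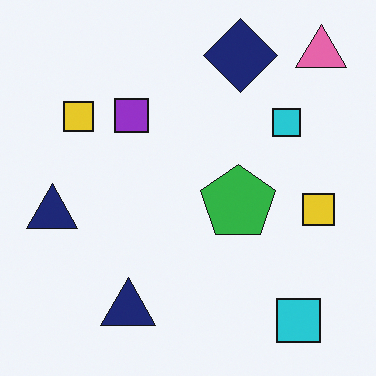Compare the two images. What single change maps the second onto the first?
This is the original image transposed (reflected across the top-left ↔ bottom-right diagonal).

Shapes have swapped their row and column positions — what was in the top-right is now in the bottom-left — a diagonal reflection.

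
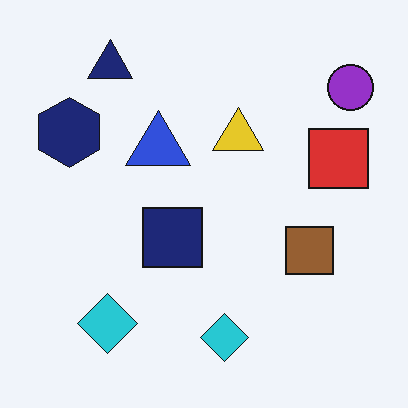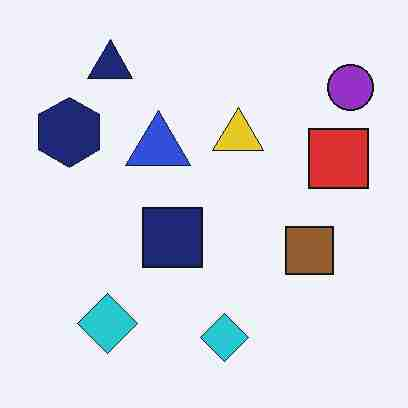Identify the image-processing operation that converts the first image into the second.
It was heavily JPEG-compressed with obvious blocking artifacts.

Blocky 8×8 compression artifacts appear around shape edges and the flat background shows ringing — characteristic JPEG degradation.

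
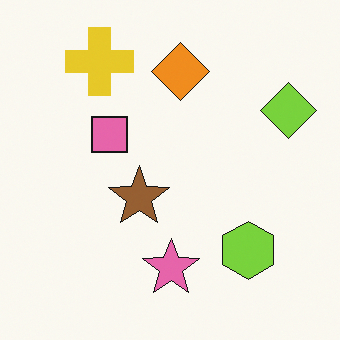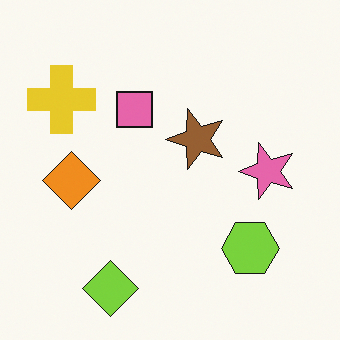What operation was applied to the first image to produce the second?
This is the original image transposed (reflected across the top-left ↔ bottom-right diagonal).

Shapes have swapped their row and column positions — what was in the top-right is now in the bottom-left — a diagonal reflection.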